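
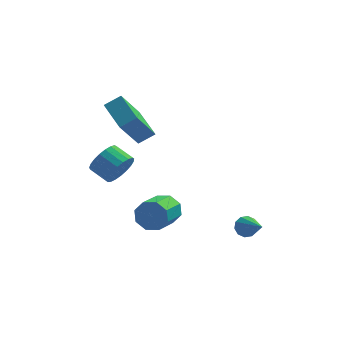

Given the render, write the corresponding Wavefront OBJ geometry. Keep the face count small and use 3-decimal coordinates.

v -3.274 -0.625 1.832
v -2.769 -0.445 2.504
v -3.561 0.146 2.94
v -4.066 -0.035 2.268
v -2.693 -0.177 2.28
v -3.485 0.414 2.716
v -2.717 0.013 1.978
v -3.509 0.604 2.414
v -2.838 0.093 1.651
v -3.63 0.684 2.087
v -3.034 0.049 1.355
v -3.826 0.639 1.791
v -3.271 -0.113 1.142
v -4.063 0.478 1.578
v -3.51 -0.362 1.048
v -4.301 0.229 1.484
v -3.707 -0.658 1.09
v -4.499 -0.067 1.526
v -3.829 -0.947 1.26
v -4.621 -0.356 1.696
v -3.856 -1.181 1.529
v -4.648 -0.59 1.965
v -3.782 -1.319 1.85
v -4.574 -0.728 2.286
v -3.62 -1.337 2.169
v -4.412 -0.746 2.605
v -3.398 -1.232 2.429
v -4.19 -0.641 2.865
v -3.155 -1.022 2.586
v -3.947 -0.431 3.022
v -2.932 -0.744 2.612
v -3.724 -0.153 3.048
v -1.35 0.264 -1.358
v -0.994 -0.126 -1.998
v -1.594 -1.554 -1.462
v -1.95 -1.164 -0.822
v -0.613 -0.095 -1.491
v -1.214 -1.524 -0.954
v -0.664 0.146 -0.905
v -1.265 -1.282 -0.369
v -1.117 0.457 -0.585
v -1.718 -0.972 -0.049
v -1.706 0.654 -0.718
v -2.306 -0.774 -0.182
v -2.086 0.624 -1.226
v -2.687 -0.805 -0.689
v -2.035 0.382 -1.811
v -2.636 -1.046 -1.275
v -1.582 0.072 -2.131
v -2.183 -1.357 -1.595
v -3.399 2.393 2.722
v -2.614 2.602 3.214
v -4.156 3.902 3.285
v -3.371 4.112 3.778
v -2.589 3.448 0.982
v -1.804 3.658 1.475
v -3.346 4.958 1.546
v -2.561 5.167 2.038
v 2.297 0.061 -2.39
v 2.786 0.075 -2.721
v 2.943 -1.241 -1.49
v 2.837 0.297 -2.436
v 2.681 0.429 -2.133
v 2.379 0.42 -1.929
v 2.046 0.275 -1.901
v 1.809 0.048 -2.06
v 1.758 -0.174 -2.345
v 1.914 -0.306 -2.647
v 2.216 -0.298 -2.851
v 2.549 -0.152 -2.879
f 2 1 5
f 2 5 3
f 3 5 6
f 3 6 4
f 5 1 7
f 5 7 6
f 6 7 8
f 6 8 4
f 7 1 9
f 7 9 8
f 8 9 10
f 8 10 4
f 9 1 11
f 9 11 10
f 10 11 12
f 10 12 4
f 11 1 13
f 11 13 12
f 12 13 14
f 12 14 4
f 13 1 15
f 13 15 14
f 14 15 16
f 14 16 4
f 15 1 17
f 15 17 16
f 16 17 18
f 16 18 4
f 17 1 19
f 17 19 18
f 18 19 20
f 18 20 4
f 19 1 21
f 19 21 20
f 20 21 22
f 20 22 4
f 21 1 23
f 21 23 22
f 22 23 24
f 22 24 4
f 23 1 25
f 23 25 24
f 24 25 26
f 24 26 4
f 25 1 27
f 25 27 26
f 26 27 28
f 26 28 4
f 27 1 29
f 27 29 28
f 28 29 30
f 28 30 4
f 29 1 31
f 29 31 30
f 30 31 32
f 30 32 4
f 31 1 2
f 31 2 32
f 32 2 3
f 32 3 4
f 34 33 37
f 34 37 35
f 35 37 38
f 35 38 36
f 37 33 39
f 37 39 38
f 38 39 40
f 38 40 36
f 39 33 41
f 39 41 40
f 40 41 42
f 40 42 36
f 41 33 43
f 41 43 42
f 42 43 44
f 42 44 36
f 43 33 45
f 43 45 44
f 44 45 46
f 44 46 36
f 45 33 47
f 45 47 46
f 46 47 48
f 46 48 36
f 47 33 49
f 47 49 48
f 48 49 50
f 48 50 36
f 49 33 34
f 49 34 50
f 50 34 35
f 50 35 36
f 52 54 51
f 55 52 51
f 51 54 53
f 53 55 51
f 52 58 54
f 56 52 55
f 56 58 52
f 54 58 53
f 57 55 53
f 53 58 57
f 57 56 55
f 58 56 57
f 60 59 62
f 60 62 61
f 62 59 63
f 62 63 61
f 63 59 64
f 63 64 61
f 64 59 65
f 64 65 61
f 65 59 66
f 65 66 61
f 66 59 67
f 66 67 61
f 67 59 68
f 67 68 61
f 68 59 69
f 68 69 61
f 69 59 70
f 69 70 61
f 70 59 60
f 70 60 61



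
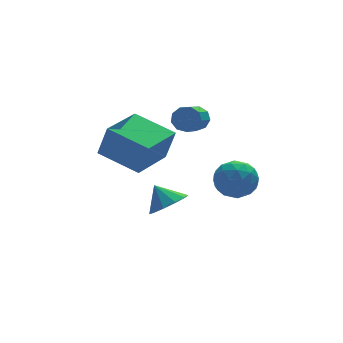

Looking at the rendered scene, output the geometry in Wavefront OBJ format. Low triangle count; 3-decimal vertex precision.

v -0.173 0.508 -1.672
v 0.64 0.913 -1.622
v -0.547 1.152 -0.808
v 0.321 1.208 -1.979
v -0.187 1.235 -2.219
v -0.69 0.985 -2.25
v -0.995 0.553 -2.06
v -0.987 0.103 -1.722
v -0.667 -0.191 -1.365
v -0.16 -0.219 -1.125
v 0.343 0.032 -1.094
v 0.649 0.464 -1.284
v 1.485 -0.368 0.45
v 2.445 -0.345 0.635
v 1.655 -1.775 -0.255
v 2.615 -1.752 -0.07
v 1.977 -1.857 0.664
v 1.872 -0.988 1.1
v 2.228 -1.132 -0.72
v 2.123 -0.263 -0.284
v 2.904 -0.818 -0.088
v 2.749 -1.265 0.768
v 1.351 -0.855 -0.388
v 1.196 -1.302 0.468
v 1.95 -0.233 0.604
v 2.15 -1.887 -0.224
v 1.775 -1.948 0.207
v 2.339 -1.935 0.316
v 1.613 -0.611 0.877
v 2.178 -0.597 0.987
v 1.903 -1.486 1.004
v 1.922 -1.523 -0.607
v 2.487 -1.509 -0.497
v 1.761 -0.185 0.064
v 2.325 -0.172 0.173
v 2.197 -0.634 -0.624
v 2.784 -0.497 0.289
v 2.884 -1.324 -0.126
v 2.656 -0.96 -0.508
v 2.595 -0.449 -0.252
v 2.693 -0.761 0.791
v 2.793 -1.587 0.377
v 2.418 -1.649 0.809
v 2.356 -1.138 1.065
v 2.963 -1.038 0.367
v 1.307 -0.533 0.003
v 1.407 -1.359 -0.411
v 1.744 -0.982 -0.685
v 1.682 -0.471 -0.429
v 1.216 -0.796 0.506
v 1.316 -1.623 0.091
v 1.505 -1.671 0.632
v 1.444 -1.16 0.888
v 1.137 -1.082 0.013
v 0.891 0.376 3.154
v 1.368 0.222 3.518
v 0.586 -0.75 4.131
v 0.109 -0.596 3.766
v 1.136 0.525 3.703
v 0.354 -0.447 4.316
v 0.79 0.759 3.631
v 0.007 -0.213 4.244
v 0.49 0.813 3.335
v -0.292 -0.159 3.948
v 0.379 0.663 2.954
v -0.403 -0.309 3.567
v 0.507 0.378 2.667
v -0.275 -0.594 3.28
v 0.815 0.093 2.607
v 0.033 -0.879 3.22
v 1.158 -0.06 2.803
v 0.376 -1.032 3.416
v 1.377 -0.009 3.163
v 0.595 -0.981 3.776
v -3.403 -0.218 2.431
v -3.093 -0.492 3.853
v -1.815 0.993 2.318
v -1.505 0.72 3.739
v -2.295 -1.72 1.901
v -1.985 -1.993 3.322
v -0.707 -0.508 1.787
v -0.397 -0.782 3.209
f 2 1 4
f 2 4 3
f 4 1 5
f 4 5 3
f 5 1 6
f 5 6 3
f 6 1 7
f 6 7 3
f 7 1 8
f 7 8 3
f 8 1 9
f 8 9 3
f 9 1 10
f 9 10 3
f 10 1 11
f 10 11 3
f 11 1 12
f 11 12 3
f 12 1 2
f 12 2 3
f 13 50 29
f 50 24 53
f 29 53 18
f 50 53 29
f 13 29 25
f 29 18 30
f 25 30 14
f 29 30 25
f 13 25 34
f 25 14 35
f 34 35 20
f 25 35 34
f 13 34 46
f 34 20 49
f 46 49 23
f 34 49 46
f 13 46 50
f 46 23 54
f 50 54 24
f 46 54 50
f 14 30 41
f 30 18 44
f 41 44 22
f 30 44 41
f 18 53 31
f 53 24 52
f 31 52 17
f 53 52 31
f 24 54 51
f 54 23 47
f 51 47 15
f 54 47 51
f 23 49 48
f 49 20 36
f 48 36 19
f 49 36 48
f 20 35 40
f 35 14 37
f 40 37 21
f 35 37 40
f 16 42 28
f 42 22 43
f 28 43 17
f 42 43 28
f 16 28 26
f 28 17 27
f 26 27 15
f 28 27 26
f 16 26 33
f 26 15 32
f 33 32 19
f 26 32 33
f 16 33 38
f 33 19 39
f 38 39 21
f 33 39 38
f 16 38 42
f 38 21 45
f 42 45 22
f 38 45 42
f 17 43 31
f 43 22 44
f 31 44 18
f 43 44 31
f 15 27 51
f 27 17 52
f 51 52 24
f 27 52 51
f 19 32 48
f 32 15 47
f 48 47 23
f 32 47 48
f 21 39 40
f 39 19 36
f 40 36 20
f 39 36 40
f 22 45 41
f 45 21 37
f 41 37 14
f 45 37 41
f 56 55 59
f 56 59 57
f 57 59 60
f 57 60 58
f 59 55 61
f 59 61 60
f 60 61 62
f 60 62 58
f 61 55 63
f 61 63 62
f 62 63 64
f 62 64 58
f 63 55 65
f 63 65 64
f 64 65 66
f 64 66 58
f 65 55 67
f 65 67 66
f 66 67 68
f 66 68 58
f 67 55 69
f 67 69 68
f 68 69 70
f 68 70 58
f 69 55 71
f 69 71 70
f 70 71 72
f 70 72 58
f 71 55 73
f 71 73 72
f 72 73 74
f 72 74 58
f 73 55 56
f 73 56 74
f 74 56 57
f 74 57 58
f 76 78 75
f 79 76 75
f 75 78 77
f 77 79 75
f 76 82 78
f 80 76 79
f 80 82 76
f 78 82 77
f 81 79 77
f 77 82 81
f 81 80 79
f 82 80 81



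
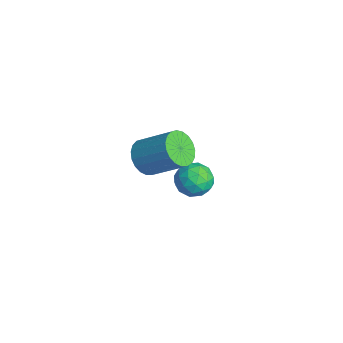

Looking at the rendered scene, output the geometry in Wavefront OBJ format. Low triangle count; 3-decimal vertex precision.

v 0.38 0.866 0.134
v 1.054 0.407 -0.021
v 2.014 1.455 1.051
v 1.34 1.914 1.206
v 1.071 0.646 -0.27
v 2.031 1.693 0.802
v 0.968 0.923 -0.448
v 1.929 1.97 0.623
v 0.764 1.19 -0.527
v 1.724 2.237 0.545
v 0.494 1.401 -0.49
v 1.454 2.449 0.581
v 0.203 1.52 -0.346
v 1.164 2.567 0.726
v -0.057 1.525 -0.119
v 0.904 2.573 0.953
v -0.241 1.417 0.152
v 0.719 2.465 1.224
v -0.318 1.213 0.42
v 0.643 2.261 1.492
v -0.274 0.95 0.638
v 0.686 1.997 1.71
v -0.117 0.672 0.77
v 0.843 1.719 1.841
v 0.125 0.427 0.791
v 1.086 1.475 1.863
v 0.412 0.259 0.699
v 1.372 1.306 1.771
v 0.693 0.195 0.509
v 1.653 1.243 1.581
v 0.92 0.248 0.254
v 1.88 1.295 1.326
v -1.898 4.183 -3.639
v -1.141 3.99 -3.25
v -1.759 3.05 -4.47
v -1.002 2.857 -4.081
v -1.752 2.779 -3.641
v -1.838 3.479 -3.127
v -1.062 3.561 -4.593
v -1.148 4.261 -4.079
v -0.625 3.606 -3.839
v -1.051 3.122 -3.251
v -1.849 3.918 -4.469
v -2.275 3.434 -3.881
v -1.532 4.186 -3.371
v -1.368 2.854 -4.349
v -1.809 2.808 -4.09
v -1.364 2.694 -3.861
v -1.941 3.886 -3.3
v -1.497 3.772 -3.071
v -1.856 3.06 -3.301
v -1.403 3.268 -4.649
v -0.959 3.154 -4.42
v -1.536 4.346 -3.859
v -1.091 4.232 -3.63
v -1.044 3.98 -4.419
v -0.783 3.847 -3.489
v -0.702 3.181 -3.977
v -0.737 3.594 -4.278
v -0.787 4.006 -3.976
v -1.034 3.562 -3.143
v -0.952 2.896 -3.632
v -1.393 2.85 -3.373
v -1.444 3.262 -3.071
v -0.73 3.336 -3.489
v -1.948 4.144 -4.088
v -1.866 3.478 -4.577
v -1.456 3.778 -4.649
v -1.507 4.19 -4.347
v -2.198 3.859 -3.743
v -2.117 3.193 -4.231
v -2.113 3.034 -3.744
v -2.163 3.446 -3.442
v -2.17 3.704 -4.231
f 2 1 5
f 2 5 3
f 3 5 6
f 3 6 4
f 5 1 7
f 5 7 6
f 6 7 8
f 6 8 4
f 7 1 9
f 7 9 8
f 8 9 10
f 8 10 4
f 9 1 11
f 9 11 10
f 10 11 12
f 10 12 4
f 11 1 13
f 11 13 12
f 12 13 14
f 12 14 4
f 13 1 15
f 13 15 14
f 14 15 16
f 14 16 4
f 15 1 17
f 15 17 16
f 16 17 18
f 16 18 4
f 17 1 19
f 17 19 18
f 18 19 20
f 18 20 4
f 19 1 21
f 19 21 20
f 20 21 22
f 20 22 4
f 21 1 23
f 21 23 22
f 22 23 24
f 22 24 4
f 23 1 25
f 23 25 24
f 24 25 26
f 24 26 4
f 25 1 27
f 25 27 26
f 26 27 28
f 26 28 4
f 27 1 29
f 27 29 28
f 28 29 30
f 28 30 4
f 29 1 31
f 29 31 30
f 30 31 32
f 30 32 4
f 31 1 2
f 31 2 32
f 32 2 3
f 32 3 4
f 33 70 49
f 70 44 73
f 49 73 38
f 70 73 49
f 33 49 45
f 49 38 50
f 45 50 34
f 49 50 45
f 33 45 54
f 45 34 55
f 54 55 40
f 45 55 54
f 33 54 66
f 54 40 69
f 66 69 43
f 54 69 66
f 33 66 70
f 66 43 74
f 70 74 44
f 66 74 70
f 34 50 61
f 50 38 64
f 61 64 42
f 50 64 61
f 38 73 51
f 73 44 72
f 51 72 37
f 73 72 51
f 44 74 71
f 74 43 67
f 71 67 35
f 74 67 71
f 43 69 68
f 69 40 56
f 68 56 39
f 69 56 68
f 40 55 60
f 55 34 57
f 60 57 41
f 55 57 60
f 36 62 48
f 62 42 63
f 48 63 37
f 62 63 48
f 36 48 46
f 48 37 47
f 46 47 35
f 48 47 46
f 36 46 53
f 46 35 52
f 53 52 39
f 46 52 53
f 36 53 58
f 53 39 59
f 58 59 41
f 53 59 58
f 36 58 62
f 58 41 65
f 62 65 42
f 58 65 62
f 37 63 51
f 63 42 64
f 51 64 38
f 63 64 51
f 35 47 71
f 47 37 72
f 71 72 44
f 47 72 71
f 39 52 68
f 52 35 67
f 68 67 43
f 52 67 68
f 41 59 60
f 59 39 56
f 60 56 40
f 59 56 60
f 42 65 61
f 65 41 57
f 61 57 34
f 65 57 61



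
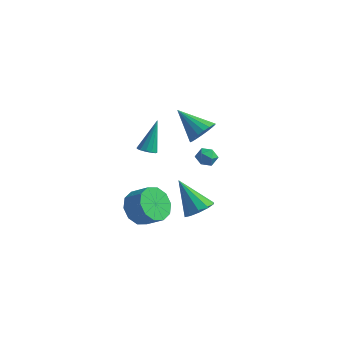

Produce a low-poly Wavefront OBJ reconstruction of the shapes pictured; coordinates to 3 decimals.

v -0.91 3.369 -0.466
v -0.505 3.977 0.093
v -2.59 3.391 0.726
v -0.695 4.216 -0.18
v -0.928 4.287 -0.509
v -1.157 4.177 -0.83
v -1.338 3.906 -1.078
v -1.433 3.529 -1.206
v -1.425 3.12 -1.187
v -1.315 2.761 -1.025
v -1.125 2.521 -0.753
v -0.892 2.45 -0.424
v -0.663 2.56 -0.103
v -0.483 2.831 0.146
v -0.387 3.208 0.273
v -0.395 3.617 0.254
v -2.586 0.567 -0.966
v -2.117 0.853 -1.118
v -2.594 1.553 0.866
v -2.367 1.03 -1.214
v -2.686 1.061 -1.232
v -2.973 0.934 -1.165
v -3.138 0.691 -1.035
v -3.127 0.408 -0.883
v -2.944 0.176 -0.757
v -2.648 0.068 -0.697
v -2.332 0.118 -0.723
v -2.096 0.311 -0.825
v -2.016 0.585 -0.973
v 1.768 -0.878 -3.065
v 2.418 -0.503 -2.568
v 0.432 -0.822 -1.355
v 2.128 -0.094 -2.809
v 1.7 0.016 -3.147
v 1.298 -0.216 -3.453
v 1.076 -0.701 -3.612
v 1.117 -1.253 -3.561
v 1.408 -1.662 -3.321
v 1.836 -1.771 -2.982
v 2.238 -1.54 -2.676
v 2.46 -1.055 -2.518
v 2.35 -0.595 1.596
v 2.635 -1.045 1.258
v 1.625 -0.515 0.882
v 1.91 -0.965 0.544
v 1.63 -1.111 1.09
v 2.078 -1.16 1.531
v 2.182 -0.4 0.609
v 2.63 -0.449 1.05
v 2.531 -0.924 0.647
v 2.19 -1.364 0.945
v 2.07 -0.196 1.195
v 1.729 -0.636 1.493
v -0.253 -3.346 -2.303
v 0.296 -2.876 -3.119
v 1.302 -2.824 -2.413
v 0.753 -3.294 -1.597
v 0.012 -2.388 -2.751
v 1.018 -2.336 -2.045
v -0.373 -2.266 -2.212
v 0.633 -2.214 -1.506
v -0.712 -2.557 -1.708
v 0.294 -2.505 -1.001
v -0.876 -3.149 -1.431
v 0.13 -3.097 -0.724
v -0.802 -3.816 -1.487
v 0.204 -3.764 -0.781
v -0.518 -4.304 -1.855
v 0.488 -4.252 -1.149
v -0.133 -4.426 -2.394
v 0.873 -4.374 -1.688
v 0.206 -4.135 -2.899
v 1.212 -4.083 -2.192
v 0.37 -3.543 -3.176
v 1.376 -3.491 -2.469
f 2 1 4
f 2 4 3
f 4 1 5
f 4 5 3
f 5 1 6
f 5 6 3
f 6 1 7
f 6 7 3
f 7 1 8
f 7 8 3
f 8 1 9
f 8 9 3
f 9 1 10
f 9 10 3
f 10 1 11
f 10 11 3
f 11 1 12
f 11 12 3
f 12 1 13
f 12 13 3
f 13 1 14
f 13 14 3
f 14 1 15
f 14 15 3
f 15 1 16
f 15 16 3
f 16 1 2
f 16 2 3
f 18 17 20
f 18 20 19
f 20 17 21
f 20 21 19
f 21 17 22
f 21 22 19
f 22 17 23
f 22 23 19
f 23 17 24
f 23 24 19
f 24 17 25
f 24 25 19
f 25 17 26
f 25 26 19
f 26 17 27
f 26 27 19
f 27 17 28
f 27 28 19
f 28 17 29
f 28 29 19
f 29 17 18
f 29 18 19
f 31 30 33
f 31 33 32
f 33 30 34
f 33 34 32
f 34 30 35
f 34 35 32
f 35 30 36
f 35 36 32
f 36 30 37
f 36 37 32
f 37 30 38
f 37 38 32
f 38 30 39
f 38 39 32
f 39 30 40
f 39 40 32
f 40 30 41
f 40 41 32
f 41 30 31
f 41 31 32
f 42 53 47
f 42 47 43
f 42 43 49
f 42 49 52
f 42 52 53
f 43 47 51
f 47 53 46
f 53 52 44
f 52 49 48
f 49 43 50
f 45 51 46
f 45 46 44
f 45 44 48
f 45 48 50
f 45 50 51
f 46 51 47
f 44 46 53
f 48 44 52
f 50 48 49
f 51 50 43
f 55 54 58
f 55 58 56
f 56 58 59
f 56 59 57
f 58 54 60
f 58 60 59
f 59 60 61
f 59 61 57
f 60 54 62
f 60 62 61
f 61 62 63
f 61 63 57
f 62 54 64
f 62 64 63
f 63 64 65
f 63 65 57
f 64 54 66
f 64 66 65
f 65 66 67
f 65 67 57
f 66 54 68
f 66 68 67
f 67 68 69
f 67 69 57
f 68 54 70
f 68 70 69
f 69 70 71
f 69 71 57
f 70 54 72
f 70 72 71
f 71 72 73
f 71 73 57
f 72 54 74
f 72 74 73
f 73 74 75
f 73 75 57
f 74 54 55
f 74 55 75
f 75 55 56
f 75 56 57



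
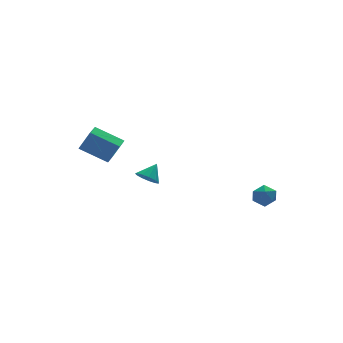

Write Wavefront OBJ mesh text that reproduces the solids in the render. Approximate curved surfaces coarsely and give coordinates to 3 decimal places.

v 3.296 -2.278 -3.47
v 3.751 -1.722 -3.769
v 4.069 -3.158 -3.931
v 4.524 -2.602 -4.23
v 4.483 -2.698 -3.459
v 4.005 -2.154 -3.174
v 3.815 -2.726 -4.526
v 3.337 -2.182 -4.241
v 4.071 -1.999 -4.422
v 4.484 -1.982 -3.763
v 3.336 -2.898 -3.937
v 3.749 -2.881 -3.278
v -2.386 -1.178 -1.845
v -1.896 -1.058 -2.359
v -1.674 -0.782 -1.075
v -2.116 -0.718 -2.33
v -2.422 -0.525 -2.146
v -2.716 -0.538 -1.867
v -2.906 -0.755 -1.581
v -2.93 -1.106 -1.379
v -2.781 -1.479 -1.324
v -2.507 -1.757 -1.435
v -2.194 -1.851 -1.676
v -1.942 -1.731 -1.97
v -1.831 -1.435 -2.225
v -4.617 3.479 -1.395
v -4.081 3.054 -0.059
v -4.079 4.188 -1.384
v -3.544 3.763 -0.049
v -3.276 2.477 -2.251
v -2.741 2.052 -0.916
v -2.739 3.186 -2.241
v -2.203 2.761 -0.905
f 1 12 6
f 1 6 2
f 1 2 8
f 1 8 11
f 1 11 12
f 2 6 10
f 6 12 5
f 12 11 3
f 11 8 7
f 8 2 9
f 4 10 5
f 4 5 3
f 4 3 7
f 4 7 9
f 4 9 10
f 5 10 6
f 3 5 12
f 7 3 11
f 9 7 8
f 10 9 2
f 14 13 16
f 14 16 15
f 16 13 17
f 16 17 15
f 17 13 18
f 17 18 15
f 18 13 19
f 18 19 15
f 19 13 20
f 19 20 15
f 20 13 21
f 20 21 15
f 21 13 22
f 21 22 15
f 22 13 23
f 22 23 15
f 23 13 24
f 23 24 15
f 24 13 25
f 24 25 15
f 25 13 14
f 25 14 15
f 27 29 26
f 30 27 26
f 26 29 28
f 28 30 26
f 27 33 29
f 31 27 30
f 31 33 27
f 29 33 28
f 32 30 28
f 28 33 32
f 32 31 30
f 33 31 32



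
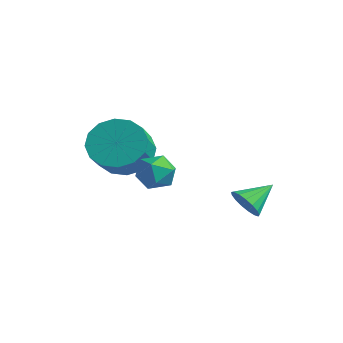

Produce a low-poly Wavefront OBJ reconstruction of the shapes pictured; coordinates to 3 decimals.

v 0.436 -0.501 1.765
v 1.244 -0.417 1.181
v 1.912 -1.216 1.992
v 1.104 -1.299 2.575
v 1.286 -0.032 1.525
v 1.955 -0.831 2.336
v 1.101 0.227 1.933
v 1.769 -0.572 2.744
v 0.738 0.291 2.296
v 1.406 -0.508 3.107
v 0.293 0.143 2.516
v 0.962 -0.656 3.327
v -0.113 -0.177 2.535
v 0.555 -0.976 3.346
v -0.372 -0.584 2.348
v 0.296 -1.383 3.159
v -0.415 -0.969 2.004
v 0.254 -1.768 2.815
v -0.229 -1.228 1.596
v 0.439 -2.027 2.407
v 0.134 -1.292 1.233
v 0.802 -2.091 2.044
v 0.578 -1.144 1.013
v 1.247 -1.943 1.824
v 0.985 -0.824 0.994
v 1.653 -1.623 1.805
v 3.218 2.123 -0.281
v 3.576 2.369 -0.765
v 3.322 3.157 0.321
v 3.284 2.443 -0.842
v 2.977 2.445 -0.791
v 2.725 2.373 -0.624
v 2.586 2.243 -0.377
v 2.592 2.087 -0.108
v 2.741 1.938 0.121
v 2.999 1.832 0.258
v 3.308 1.793 0.272
v 3.595 1.829 0.159
v 3.797 1.933 -0.054
v 3.865 2.08 -0.32
v 3.785 2.238 -0.576
v 2.654 -1.595 1.873
v 2.989 -1.025 1.602
v 3.511 -1.735 2.638
v 3.846 -1.165 2.367
v 3.236 -1.081 2.731
v 2.707 -0.995 2.258
v 3.793 -1.765 1.982
v 3.264 -1.679 1.509
v 3.693 -1.13 1.669
v 3.349 -0.707 2.132
v 3.151 -2.053 2.108
v 2.807 -1.63 2.571
f 2 1 5
f 2 5 3
f 3 5 6
f 3 6 4
f 5 1 7
f 5 7 6
f 6 7 8
f 6 8 4
f 7 1 9
f 7 9 8
f 8 9 10
f 8 10 4
f 9 1 11
f 9 11 10
f 10 11 12
f 10 12 4
f 11 1 13
f 11 13 12
f 12 13 14
f 12 14 4
f 13 1 15
f 13 15 14
f 14 15 16
f 14 16 4
f 15 1 17
f 15 17 16
f 16 17 18
f 16 18 4
f 17 1 19
f 17 19 18
f 18 19 20
f 18 20 4
f 19 1 21
f 19 21 20
f 20 21 22
f 20 22 4
f 21 1 23
f 21 23 22
f 22 23 24
f 22 24 4
f 23 1 25
f 23 25 24
f 24 25 26
f 24 26 4
f 25 1 2
f 25 2 26
f 26 2 3
f 26 3 4
f 28 27 30
f 28 30 29
f 30 27 31
f 30 31 29
f 31 27 32
f 31 32 29
f 32 27 33
f 32 33 29
f 33 27 34
f 33 34 29
f 34 27 35
f 34 35 29
f 35 27 36
f 35 36 29
f 36 27 37
f 36 37 29
f 37 27 38
f 37 38 29
f 38 27 39
f 38 39 29
f 39 27 40
f 39 40 29
f 40 27 41
f 40 41 29
f 41 27 28
f 41 28 29
f 42 53 47
f 42 47 43
f 42 43 49
f 42 49 52
f 42 52 53
f 43 47 51
f 47 53 46
f 53 52 44
f 52 49 48
f 49 43 50
f 45 51 46
f 45 46 44
f 45 44 48
f 45 48 50
f 45 50 51
f 46 51 47
f 44 46 53
f 48 44 52
f 50 48 49
f 51 50 43



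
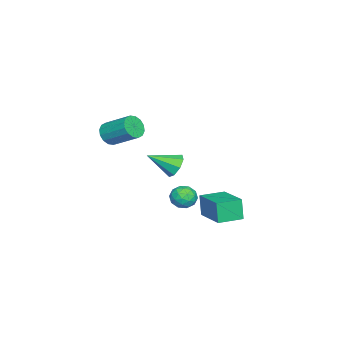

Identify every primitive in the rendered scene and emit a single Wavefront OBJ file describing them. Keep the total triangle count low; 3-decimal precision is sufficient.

v 0.259 -4.314 3.255
v 0.759 -4.189 2.876
v 1.041 -2.921 3.665
v 0.541 -3.046 4.045
v 0.501 -4.041 2.73
v 0.783 -2.773 3.519
v 0.178 -3.966 2.725
v 0.461 -2.698 3.514
v -0.123 -3.984 2.862
v 0.16 -2.716 3.651
v -0.322 -4.091 3.104
v -0.039 -2.823 3.893
v -0.365 -4.257 3.387
v -0.083 -2.989 4.176
v -0.241 -4.439 3.635
v 0.041 -3.171 4.424
v 0.017 -4.587 3.781
v 0.299 -3.319 4.57
v 0.339 -4.662 3.786
v 0.622 -3.394 4.575
v 0.64 -4.644 3.649
v 0.923 -3.376 4.438
v 0.839 -4.537 3.407
v 1.122 -3.269 4.196
v 0.883 -4.371 3.124
v 1.165 -3.103 3.913
v -2.65 -1.011 -2.881
v -2.864 -1.169 -1.752
v -3.502 -0.084 -2.913
v -3.716 -0.242 -1.783
v -1.324 0.222 -2.457
v -1.538 0.064 -1.327
v -2.176 1.149 -2.488
v -2.39 0.991 -1.359
v -1.973 -1.017 -1.153
v -1.317 -0.882 -1.29
v -1.743 -2.098 -1.11
v -1.087 -1.963 -1.247
v -1.355 -1.78 -0.645
v -1.497 -1.112 -0.672
v -1.563 -1.868 -1.728
v -1.705 -1.2 -1.755
v -1.064 -1.408 -1.645
v -0.935 -1.354 -0.976
v -2.125 -1.626 -1.424
v -1.996 -1.572 -0.755
v -1.665 -0.855 -1.225
v -1.395 -2.125 -1.175
v -1.552 -2.018 -0.821
v -1.166 -1.939 -0.902
v -1.771 -0.99 -0.862
v -1.386 -0.911 -0.943
v -1.408 -1.438 -0.564
v -1.674 -2.069 -1.457
v -1.289 -1.99 -1.538
v -1.894 -1.041 -1.498
v -1.508 -0.962 -1.579
v -1.652 -1.542 -1.836
v -1.131 -1.085 -1.515
v -0.995 -1.72 -1.489
v -1.275 -1.664 -1.772
v -1.359 -1.272 -1.788
v -1.055 -1.053 -1.122
v -0.92 -1.688 -1.096
v -1.077 -1.581 -0.743
v -1.161 -1.188 -0.758
v -0.906 -1.362 -1.33
v -2.14 -1.292 -1.304
v -2.005 -1.927 -1.278
v -1.899 -1.792 -1.642
v -1.983 -1.399 -1.657
v -2.065 -1.26 -0.911
v -1.929 -1.895 -0.885
v -1.701 -1.708 -0.612
v -1.785 -1.316 -0.628
v -2.154 -1.618 -1.07
v -1.661 -1.904 0.676
v -1.3 -2.088 0.117
v -1.099 -3.076 1.424
v -1.032 -1.759 0.431
v -1.132 -1.515 0.889
v -1.542 -1.499 1.222
v -2.021 -1.72 1.235
v -2.289 -2.049 0.92
v -2.189 -2.293 0.463
v -1.78 -2.309 0.13
f 2 1 5
f 2 5 3
f 3 5 6
f 3 6 4
f 5 1 7
f 5 7 6
f 6 7 8
f 6 8 4
f 7 1 9
f 7 9 8
f 8 9 10
f 8 10 4
f 9 1 11
f 9 11 10
f 10 11 12
f 10 12 4
f 11 1 13
f 11 13 12
f 12 13 14
f 12 14 4
f 13 1 15
f 13 15 14
f 14 15 16
f 14 16 4
f 15 1 17
f 15 17 16
f 16 17 18
f 16 18 4
f 17 1 19
f 17 19 18
f 18 19 20
f 18 20 4
f 19 1 21
f 19 21 20
f 20 21 22
f 20 22 4
f 21 1 23
f 21 23 22
f 22 23 24
f 22 24 4
f 23 1 25
f 23 25 24
f 24 25 26
f 24 26 4
f 25 1 2
f 25 2 26
f 26 2 3
f 26 3 4
f 28 30 27
f 31 28 27
f 27 30 29
f 29 31 27
f 28 34 30
f 32 28 31
f 32 34 28
f 30 34 29
f 33 31 29
f 29 34 33
f 33 32 31
f 34 32 33
f 35 72 51
f 72 46 75
f 51 75 40
f 72 75 51
f 35 51 47
f 51 40 52
f 47 52 36
f 51 52 47
f 35 47 56
f 47 36 57
f 56 57 42
f 47 57 56
f 35 56 68
f 56 42 71
f 68 71 45
f 56 71 68
f 35 68 72
f 68 45 76
f 72 76 46
f 68 76 72
f 36 52 63
f 52 40 66
f 63 66 44
f 52 66 63
f 40 75 53
f 75 46 74
f 53 74 39
f 75 74 53
f 46 76 73
f 76 45 69
f 73 69 37
f 76 69 73
f 45 71 70
f 71 42 58
f 70 58 41
f 71 58 70
f 42 57 62
f 57 36 59
f 62 59 43
f 57 59 62
f 38 64 50
f 64 44 65
f 50 65 39
f 64 65 50
f 38 50 48
f 50 39 49
f 48 49 37
f 50 49 48
f 38 48 55
f 48 37 54
f 55 54 41
f 48 54 55
f 38 55 60
f 55 41 61
f 60 61 43
f 55 61 60
f 38 60 64
f 60 43 67
f 64 67 44
f 60 67 64
f 39 65 53
f 65 44 66
f 53 66 40
f 65 66 53
f 37 49 73
f 49 39 74
f 73 74 46
f 49 74 73
f 41 54 70
f 54 37 69
f 70 69 45
f 54 69 70
f 43 61 62
f 61 41 58
f 62 58 42
f 61 58 62
f 44 67 63
f 67 43 59
f 63 59 36
f 67 59 63
f 78 77 80
f 78 80 79
f 80 77 81
f 80 81 79
f 81 77 82
f 81 82 79
f 82 77 83
f 82 83 79
f 83 77 84
f 83 84 79
f 84 77 85
f 84 85 79
f 85 77 86
f 85 86 79
f 86 77 78
f 86 78 79



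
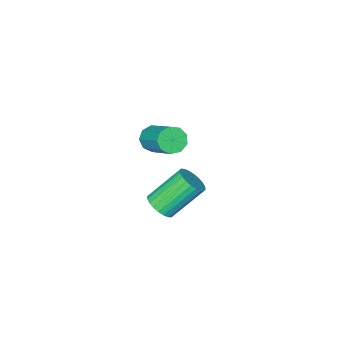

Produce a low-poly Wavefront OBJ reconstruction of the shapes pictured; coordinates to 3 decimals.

v 1.906 -0.99 -3.601
v 2.354 -1.258 -3.092
v 1.063 -0.759 -1.69
v 0.614 -0.49 -2.199
v 2.443 -0.988 -3.107
v 1.152 -0.488 -1.705
v 2.449 -0.718 -3.197
v 1.158 -0.218 -1.795
v 2.373 -0.489 -3.349
v 1.082 0.01 -1.947
v 2.226 -0.337 -3.539
v 0.935 0.163 -2.137
v 2.03 -0.284 -3.738
v 0.738 0.216 -2.337
v 1.815 -0.338 -3.917
v 0.523 0.161 -2.515
v 1.613 -0.492 -4.047
v 0.322 0.008 -2.646
v 1.457 -0.721 -4.11
v 0.166 -0.222 -2.708
v 1.368 -0.992 -4.095
v 0.077 -0.492 -2.693
v 1.362 -1.262 -4.005
v 0.071 -0.762 -2.603
v 1.438 -1.49 -3.853
v 0.147 -0.991 -2.451
v 1.585 -1.643 -3.663
v 0.294 -1.143 -2.261
v 1.782 -1.696 -3.463
v 0.49 -1.196 -2.062
v 1.997 -1.641 -3.285
v 0.705 -1.142 -1.883
v 2.198 -1.488 -3.154
v 0.907 -0.988 -1.753
v 2.164 -1.008 0.952
v 2.486 -1.38 1.377
v 2.798 0.256 2.573
v 2.476 0.628 2.148
v 2.768 -1.213 1.076
v 3.08 0.422 2.272
v 2.767 -0.951 0.717
v 3.079 0.685 1.913
v 2.484 -0.715 0.468
v 2.796 0.921 1.664
v 2.051 -0.616 0.446
v 2.363 1.019 1.642
v 1.671 -0.7 0.66
v 1.983 0.935 1.856
v 1.522 -0.929 1.011
v 1.833 0.707 2.207
v 1.673 -1.194 1.335
v 1.984 0.442 2.531
v 2.054 -1.372 1.479
v 2.365 0.264 2.675
f 2 1 5
f 2 5 3
f 3 5 6
f 3 6 4
f 5 1 7
f 5 7 6
f 6 7 8
f 6 8 4
f 7 1 9
f 7 9 8
f 8 9 10
f 8 10 4
f 9 1 11
f 9 11 10
f 10 11 12
f 10 12 4
f 11 1 13
f 11 13 12
f 12 13 14
f 12 14 4
f 13 1 15
f 13 15 14
f 14 15 16
f 14 16 4
f 15 1 17
f 15 17 16
f 16 17 18
f 16 18 4
f 17 1 19
f 17 19 18
f 18 19 20
f 18 20 4
f 19 1 21
f 19 21 20
f 20 21 22
f 20 22 4
f 21 1 23
f 21 23 22
f 22 23 24
f 22 24 4
f 23 1 25
f 23 25 24
f 24 25 26
f 24 26 4
f 25 1 27
f 25 27 26
f 26 27 28
f 26 28 4
f 27 1 29
f 27 29 28
f 28 29 30
f 28 30 4
f 29 1 31
f 29 31 30
f 30 31 32
f 30 32 4
f 31 1 33
f 31 33 32
f 32 33 34
f 32 34 4
f 33 1 2
f 33 2 34
f 34 2 3
f 34 3 4
f 36 35 39
f 36 39 37
f 37 39 40
f 37 40 38
f 39 35 41
f 39 41 40
f 40 41 42
f 40 42 38
f 41 35 43
f 41 43 42
f 42 43 44
f 42 44 38
f 43 35 45
f 43 45 44
f 44 45 46
f 44 46 38
f 45 35 47
f 45 47 46
f 46 47 48
f 46 48 38
f 47 35 49
f 47 49 48
f 48 49 50
f 48 50 38
f 49 35 51
f 49 51 50
f 50 51 52
f 50 52 38
f 51 35 53
f 51 53 52
f 52 53 54
f 52 54 38
f 53 35 36
f 53 36 54
f 54 36 37
f 54 37 38



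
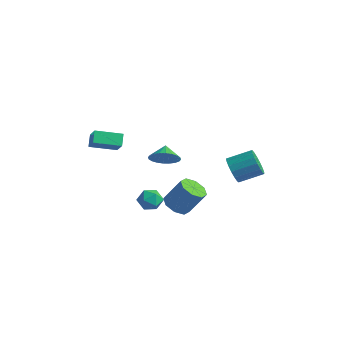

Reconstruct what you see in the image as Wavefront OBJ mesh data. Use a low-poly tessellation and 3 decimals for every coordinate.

v 0.471 -2.735 -2.958
v 0.769 -3.065 -3.684
v -0.729 -2.455 -3.576
v -0.431 -2.785 -4.302
v -0.59 -3.293 -3.638
v 0.152 -3.466 -3.255
v -0.112 -2.054 -4.005
v 0.63 -2.227 -3.622
v 0.408 -2.644 -4.331
v 0.113 -3.41 -4.104
v -0.073 -2.11 -3.156
v -0.368 -2.876 -2.929
v -4.691 -2.83 0.085
v -3.882 -3.27 0.988
v -3.546 -1.572 -0.328
v -2.737 -2.013 0.575
v -4.303 -3.387 -0.535
v -3.494 -3.828 0.368
v -3.158 -2.13 -0.948
v -2.349 -2.57 -0.045
v 3.467 0.609 -1.246
v 4.062 0.461 -1.959
v 5.088 1.544 -1.326
v 4.493 1.691 -0.614
v 3.8 0.796 -2.105
v 4.825 1.878 -1.473
v 3.461 1.087 -2.055
v 4.487 2.17 -1.423
v 3.124 1.269 -1.82
v 4.149 2.352 -1.187
v 2.865 1.3 -1.453
v 3.89 2.383 -0.82
v 2.744 1.172 -1.039
v 3.77 2.255 -0.406
v 2.789 0.916 -0.672
v 3.815 1.998 -0.04
v 2.989 0.588 -0.437
v 4.015 1.671 0.196
v 3.299 0.266 -0.387
v 4.325 1.349 0.245
v 3.647 0.022 -0.534
v 4.673 1.105 0.098
v 3.954 -0.088 -0.845
v 4.98 0.995 -0.212
v 4.15 -0.038 -1.247
v 5.175 1.045 -0.614
v 4.189 0.16 -1.649
v 5.214 1.243 -1.016
v -1.191 -0.107 -1.837
v -0.757 -0.476 -1.027
v -1.709 0.587 -1.243
v -0.505 -0.201 -1.129
v -0.358 0.089 -1.338
v -0.338 0.348 -1.623
v -0.447 0.538 -1.941
v -0.67 0.631 -2.243
v -0.972 0.61 -2.483
v -1.307 0.481 -2.625
v -1.624 0.262 -2.647
v -1.876 -0.013 -2.545
v -2.023 -0.302 -2.336
v -2.044 -0.562 -2.051
v -1.934 -0.752 -1.733
v -1.712 -0.844 -1.431
v -1.41 -0.824 -1.191
v -1.075 -0.695 -1.049
v 2.128 -2.836 -3.107
v 2.938 -3.09 -3.434
v 3.743 -2.497 -1.901
v 2.932 -2.244 -1.573
v 2.776 -2.434 -3.602
v 3.58 -1.841 -2.069
v 2.234 -2.014 -3.48
v 3.038 -1.421 -1.947
v 1.63 -2.075 -3.139
v 2.434 -1.483 -1.606
v 1.317 -2.583 -2.779
v 2.122 -1.99 -1.246
v 1.48 -3.239 -2.611
v 2.284 -2.646 -1.078
v 2.022 -3.659 -2.733
v 2.826 -3.066 -1.2
v 2.626 -3.597 -3.074
v 3.43 -3.005 -1.541
f 1 12 6
f 1 6 2
f 1 2 8
f 1 8 11
f 1 11 12
f 2 6 10
f 6 12 5
f 12 11 3
f 11 8 7
f 8 2 9
f 4 10 5
f 4 5 3
f 4 3 7
f 4 7 9
f 4 9 10
f 5 10 6
f 3 5 12
f 7 3 11
f 9 7 8
f 10 9 2
f 14 16 13
f 17 14 13
f 13 16 15
f 15 17 13
f 14 20 16
f 18 14 17
f 18 20 14
f 16 20 15
f 19 17 15
f 15 20 19
f 19 18 17
f 20 18 19
f 22 21 25
f 22 25 23
f 23 25 26
f 23 26 24
f 25 21 27
f 25 27 26
f 26 27 28
f 26 28 24
f 27 21 29
f 27 29 28
f 28 29 30
f 28 30 24
f 29 21 31
f 29 31 30
f 30 31 32
f 30 32 24
f 31 21 33
f 31 33 32
f 32 33 34
f 32 34 24
f 33 21 35
f 33 35 34
f 34 35 36
f 34 36 24
f 35 21 37
f 35 37 36
f 36 37 38
f 36 38 24
f 37 21 39
f 37 39 38
f 38 39 40
f 38 40 24
f 39 21 41
f 39 41 40
f 40 41 42
f 40 42 24
f 41 21 43
f 41 43 42
f 42 43 44
f 42 44 24
f 43 21 45
f 43 45 44
f 44 45 46
f 44 46 24
f 45 21 47
f 45 47 46
f 46 47 48
f 46 48 24
f 47 21 22
f 47 22 48
f 48 22 23
f 48 23 24
f 50 49 52
f 50 52 51
f 52 49 53
f 52 53 51
f 53 49 54
f 53 54 51
f 54 49 55
f 54 55 51
f 55 49 56
f 55 56 51
f 56 49 57
f 56 57 51
f 57 49 58
f 57 58 51
f 58 49 59
f 58 59 51
f 59 49 60
f 59 60 51
f 60 49 61
f 60 61 51
f 61 49 62
f 61 62 51
f 62 49 63
f 62 63 51
f 63 49 64
f 63 64 51
f 64 49 65
f 64 65 51
f 65 49 66
f 65 66 51
f 66 49 50
f 66 50 51
f 68 67 71
f 68 71 69
f 69 71 72
f 69 72 70
f 71 67 73
f 71 73 72
f 72 73 74
f 72 74 70
f 73 67 75
f 73 75 74
f 74 75 76
f 74 76 70
f 75 67 77
f 75 77 76
f 76 77 78
f 76 78 70
f 77 67 79
f 77 79 78
f 78 79 80
f 78 80 70
f 79 67 81
f 79 81 80
f 80 81 82
f 80 82 70
f 81 67 83
f 81 83 82
f 82 83 84
f 82 84 70
f 83 67 68
f 83 68 84
f 84 68 69
f 84 69 70



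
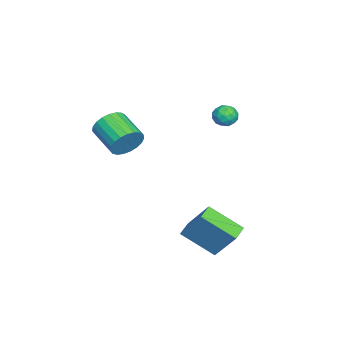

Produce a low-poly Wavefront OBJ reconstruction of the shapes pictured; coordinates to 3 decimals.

v -3.398 1.493 1.956
v -2.9 1.053 1.794
v -3.98 0.667 2.406
v -3.482 0.227 2.244
v -3.377 0.699 2.727
v -3.018 1.21 2.449
v -3.862 0.51 1.751
v -3.503 1.021 1.473
v -3.187 0.446 1.667
v -2.887 0.563 2.27
v -3.993 1.157 1.93
v -3.693 1.274 2.533
v -3.098 1.345 1.836
v -3.782 0.375 2.364
v -3.72 0.652 2.648
v -3.428 0.394 2.553
v -3.167 1.437 2.221
v -2.874 1.179 2.125
v -3.155 0.971 2.673
v -4.006 0.541 2.075
v -3.713 0.283 1.979
v -3.452 1.326 1.647
v -3.16 1.068 1.552
v -3.725 0.749 1.527
v -2.974 0.73 1.666
v -3.316 0.245 1.93
v -3.54 0.411 1.641
v -3.328 0.711 1.477
v -2.798 0.799 2.02
v -3.14 0.314 2.284
v -3.078 0.591 2.568
v -2.867 0.891 2.405
v -2.967 0.442 1.945
v -3.74 1.406 1.916
v -4.082 0.921 2.18
v -4.013 0.829 1.795
v -3.802 1.129 1.632
v -3.564 1.475 2.27
v -3.906 0.99 2.534
v -3.552 1.009 2.723
v -3.34 1.309 2.559
v -3.913 1.278 2.255
v 1.446 -2.865 2.502
v 2.001 -3.055 3.185
v 0.889 -4.165 3.78
v 0.334 -3.975 3.098
v 1.797 -2.775 3.326
v 0.685 -3.885 3.921
v 1.532 -2.51 3.325
v 0.42 -3.62 3.92
v 1.253 -2.307 3.182
v 0.141 -3.417 3.777
v 1.007 -2.2 2.921
v -0.106 -3.31 3.516
v 0.837 -2.209 2.587
v -0.276 -3.318 3.183
v 0.772 -2.33 2.239
v -0.34 -3.44 2.835
v 0.824 -2.545 1.937
v -0.289 -3.654 2.532
v 0.983 -2.814 1.732
v -0.129 -3.924 2.328
v 1.223 -3.093 1.661
v 0.11 -4.202 2.256
v 1.501 -3.332 1.735
v 0.389 -4.441 2.33
v 1.77 -3.49 1.941
v 0.657 -4.6 2.537
v 1.982 -3.541 2.245
v 0.87 -4.65 2.84
v 2.102 -3.474 2.593
v 0.99 -4.584 3.189
v 2.109 -3.303 2.926
v 0.997 -4.412 3.521
v 1.467 1.608 -3.808
v 1.297 -0.052 -2.67
v 2.043 2.68 -2.158
v 1.873 1.02 -1.02
v 2.347 1.4 -3.98
v 2.177 -0.26 -2.842
v 2.923 2.472 -2.33
v 2.753 0.812 -1.192
f 1 38 17
f 38 12 41
f 17 41 6
f 38 41 17
f 1 17 13
f 17 6 18
f 13 18 2
f 17 18 13
f 1 13 22
f 13 2 23
f 22 23 8
f 13 23 22
f 1 22 34
f 22 8 37
f 34 37 11
f 22 37 34
f 1 34 38
f 34 11 42
f 38 42 12
f 34 42 38
f 2 18 29
f 18 6 32
f 29 32 10
f 18 32 29
f 6 41 19
f 41 12 40
f 19 40 5
f 41 40 19
f 12 42 39
f 42 11 35
f 39 35 3
f 42 35 39
f 11 37 36
f 37 8 24
f 36 24 7
f 37 24 36
f 8 23 28
f 23 2 25
f 28 25 9
f 23 25 28
f 4 30 16
f 30 10 31
f 16 31 5
f 30 31 16
f 4 16 14
f 16 5 15
f 14 15 3
f 16 15 14
f 4 14 21
f 14 3 20
f 21 20 7
f 14 20 21
f 4 21 26
f 21 7 27
f 26 27 9
f 21 27 26
f 4 26 30
f 26 9 33
f 30 33 10
f 26 33 30
f 5 31 19
f 31 10 32
f 19 32 6
f 31 32 19
f 3 15 39
f 15 5 40
f 39 40 12
f 15 40 39
f 7 20 36
f 20 3 35
f 36 35 11
f 20 35 36
f 9 27 28
f 27 7 24
f 28 24 8
f 27 24 28
f 10 33 29
f 33 9 25
f 29 25 2
f 33 25 29
f 44 43 47
f 44 47 45
f 45 47 48
f 45 48 46
f 47 43 49
f 47 49 48
f 48 49 50
f 48 50 46
f 49 43 51
f 49 51 50
f 50 51 52
f 50 52 46
f 51 43 53
f 51 53 52
f 52 53 54
f 52 54 46
f 53 43 55
f 53 55 54
f 54 55 56
f 54 56 46
f 55 43 57
f 55 57 56
f 56 57 58
f 56 58 46
f 57 43 59
f 57 59 58
f 58 59 60
f 58 60 46
f 59 43 61
f 59 61 60
f 60 61 62
f 60 62 46
f 61 43 63
f 61 63 62
f 62 63 64
f 62 64 46
f 63 43 65
f 63 65 64
f 64 65 66
f 64 66 46
f 65 43 67
f 65 67 66
f 66 67 68
f 66 68 46
f 67 43 69
f 67 69 68
f 68 69 70
f 68 70 46
f 69 43 71
f 69 71 70
f 70 71 72
f 70 72 46
f 71 43 73
f 71 73 72
f 72 73 74
f 72 74 46
f 73 43 44
f 73 44 74
f 74 44 45
f 74 45 46
f 76 78 75
f 79 76 75
f 75 78 77
f 77 79 75
f 76 82 78
f 80 76 79
f 80 82 76
f 78 82 77
f 81 79 77
f 77 82 81
f 81 80 79
f 82 80 81



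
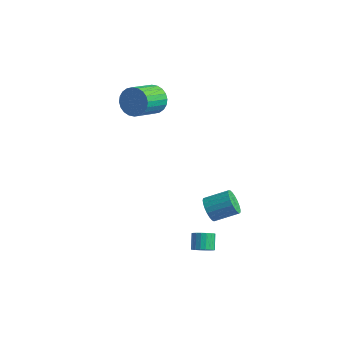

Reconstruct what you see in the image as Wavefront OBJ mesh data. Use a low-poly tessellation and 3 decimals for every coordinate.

v -3.445 1.808 3.359
v -3.065 2.17 4.21
v -2.995 0.495 4.892
v -3.375 0.132 4.041
v -3.448 2.185 4.285
v -3.378 0.51 4.967
v -3.83 2.142 4.219
v -3.76 0.467 4.901
v -4.153 2.048 4.022
v -4.084 0.373 4.705
v -4.369 1.918 3.724
v -4.299 0.243 4.407
v -4.444 1.771 3.371
v -4.374 0.096 4.053
v -4.367 1.629 3.016
v -4.297 -0.046 3.698
v -4.15 1.515 2.712
v -4.08 -0.16 3.395
v -3.825 1.445 2.508
v -3.755 -0.23 3.19
v -3.442 1.43 2.433
v -3.372 -0.245 3.115
v -3.06 1.473 2.499
v -2.99 -0.202 3.181
v -2.736 1.567 2.695
v -2.667 -0.108 3.378
v -2.521 1.697 2.993
v -2.451 0.022 3.676
v -2.446 1.844 3.347
v -2.376 0.169 4.029
v -2.523 1.986 3.702
v -2.453 0.311 4.384
v -2.74 2.1 4.005
v -2.67 0.425 4.688
v 1.481 0.995 -3.137
v 1.908 1.028 -3.848
v 2.925 1.997 -3.194
v 2.499 1.965 -2.483
v 1.685 1.288 -3.887
v 2.702 2.257 -3.232
v 1.426 1.498 -3.796
v 2.443 2.467 -3.141
v 1.177 1.621 -3.591
v 2.194 2.59 -2.936
v 0.981 1.635 -3.307
v 1.998 2.605 -2.653
v 0.871 1.539 -2.994
v 1.888 2.509 -2.34
v 0.867 1.349 -2.706
v 1.884 2.319 -2.052
v 0.969 1.098 -2.493
v 1.986 2.067 -1.838
v 1.159 0.829 -2.391
v 2.176 1.798 -1.736
v 1.406 0.589 -2.418
v 2.423 1.558 -1.763
v 1.665 0.419 -2.569
v 2.682 1.388 -1.914
v 1.893 0.349 -2.819
v 2.91 1.318 -2.164
v 2.049 0.39 -3.124
v 3.066 1.359 -2.469
v 2.108 0.536 -3.431
v 3.125 1.506 -2.776
v 2.058 0.762 -3.687
v 3.075 1.731 -3.032
v 4.178 -2.588 -2.843
v 4.718 -2.593 -2.518
v 4.262 -2.037 -1.752
v 3.722 -2.032 -2.077
v 4.74 -2.36 -2.673
v 4.284 -1.805 -1.907
v 4.652 -2.173 -2.862
v 4.196 -1.617 -2.096
v 4.469 -2.068 -3.047
v 4.013 -1.512 -2.281
v 4.229 -2.066 -3.191
v 3.773 -1.51 -2.426
v 3.979 -2.167 -3.267
v 3.523 -1.611 -2.502
v 3.768 -2.352 -3.259
v 3.312 -1.796 -2.493
v 3.638 -2.583 -3.168
v 3.182 -2.027 -2.402
v 3.616 -2.815 -3.013
v 3.16 -2.26 -2.247
v 3.704 -3.003 -2.824
v 3.248 -2.447 -2.058
v 3.887 -3.108 -2.639
v 3.431 -2.552 -1.873
v 4.127 -3.11 -2.494
v 3.671 -2.554 -1.729
v 4.377 -3.009 -2.418
v 3.921 -2.453 -1.653
v 4.588 -2.824 -2.427
v 4.132 -2.268 -1.661
f 2 1 5
f 2 5 3
f 3 5 6
f 3 6 4
f 5 1 7
f 5 7 6
f 6 7 8
f 6 8 4
f 7 1 9
f 7 9 8
f 8 9 10
f 8 10 4
f 9 1 11
f 9 11 10
f 10 11 12
f 10 12 4
f 11 1 13
f 11 13 12
f 12 13 14
f 12 14 4
f 13 1 15
f 13 15 14
f 14 15 16
f 14 16 4
f 15 1 17
f 15 17 16
f 16 17 18
f 16 18 4
f 17 1 19
f 17 19 18
f 18 19 20
f 18 20 4
f 19 1 21
f 19 21 20
f 20 21 22
f 20 22 4
f 21 1 23
f 21 23 22
f 22 23 24
f 22 24 4
f 23 1 25
f 23 25 24
f 24 25 26
f 24 26 4
f 25 1 27
f 25 27 26
f 26 27 28
f 26 28 4
f 27 1 29
f 27 29 28
f 28 29 30
f 28 30 4
f 29 1 31
f 29 31 30
f 30 31 32
f 30 32 4
f 31 1 33
f 31 33 32
f 32 33 34
f 32 34 4
f 33 1 2
f 33 2 34
f 34 2 3
f 34 3 4
f 36 35 39
f 36 39 37
f 37 39 40
f 37 40 38
f 39 35 41
f 39 41 40
f 40 41 42
f 40 42 38
f 41 35 43
f 41 43 42
f 42 43 44
f 42 44 38
f 43 35 45
f 43 45 44
f 44 45 46
f 44 46 38
f 45 35 47
f 45 47 46
f 46 47 48
f 46 48 38
f 47 35 49
f 47 49 48
f 48 49 50
f 48 50 38
f 49 35 51
f 49 51 50
f 50 51 52
f 50 52 38
f 51 35 53
f 51 53 52
f 52 53 54
f 52 54 38
f 53 35 55
f 53 55 54
f 54 55 56
f 54 56 38
f 55 35 57
f 55 57 56
f 56 57 58
f 56 58 38
f 57 35 59
f 57 59 58
f 58 59 60
f 58 60 38
f 59 35 61
f 59 61 60
f 60 61 62
f 60 62 38
f 61 35 63
f 61 63 62
f 62 63 64
f 62 64 38
f 63 35 65
f 63 65 64
f 64 65 66
f 64 66 38
f 65 35 36
f 65 36 66
f 66 36 37
f 66 37 38
f 68 67 71
f 68 71 69
f 69 71 72
f 69 72 70
f 71 67 73
f 71 73 72
f 72 73 74
f 72 74 70
f 73 67 75
f 73 75 74
f 74 75 76
f 74 76 70
f 75 67 77
f 75 77 76
f 76 77 78
f 76 78 70
f 77 67 79
f 77 79 78
f 78 79 80
f 78 80 70
f 79 67 81
f 79 81 80
f 80 81 82
f 80 82 70
f 81 67 83
f 81 83 82
f 82 83 84
f 82 84 70
f 83 67 85
f 83 85 84
f 84 85 86
f 84 86 70
f 85 67 87
f 85 87 86
f 86 87 88
f 86 88 70
f 87 67 89
f 87 89 88
f 88 89 90
f 88 90 70
f 89 67 91
f 89 91 90
f 90 91 92
f 90 92 70
f 91 67 93
f 91 93 92
f 92 93 94
f 92 94 70
f 93 67 95
f 93 95 94
f 94 95 96
f 94 96 70
f 95 67 68
f 95 68 96
f 96 68 69
f 96 69 70



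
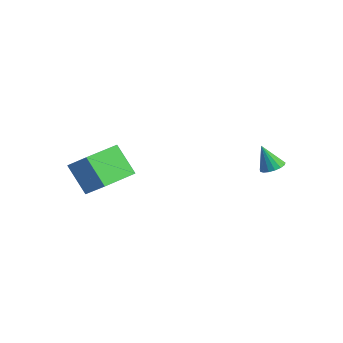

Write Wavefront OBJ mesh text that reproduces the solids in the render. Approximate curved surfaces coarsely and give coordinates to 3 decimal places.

v -1.372 -3.282 -0.644
v -2.578 -3.443 0.749
v -1.687 -1.348 -0.693
v -2.893 -1.509 0.701
v -0.127 -3.051 0.459
v -1.333 -3.212 1.853
v -0.442 -1.117 0.411
v -1.648 -1.278 1.804
v 4.213 3.199 1.581
v 4.57 2.682 1.624
v 3.687 2.941 2.819
v 4.742 2.899 1.743
v 4.794 3.185 1.824
v 4.712 3.474 1.85
v 4.516 3.7 1.814
v 4.251 3.812 1.725
v 3.976 3.783 1.602
v 3.757 3.621 1.475
v 3.641 3.362 1.372
v 3.657 3.066 1.317
v 3.8 2.8 1.322
v 4.038 2.626 1.387
v 4.315 2.584 1.496
f 2 4 1
f 5 2 1
f 1 4 3
f 3 5 1
f 2 8 4
f 6 2 5
f 6 8 2
f 4 8 3
f 7 5 3
f 3 8 7
f 7 6 5
f 8 6 7
f 10 9 12
f 10 12 11
f 12 9 13
f 12 13 11
f 13 9 14
f 13 14 11
f 14 9 15
f 14 15 11
f 15 9 16
f 15 16 11
f 16 9 17
f 16 17 11
f 17 9 18
f 17 18 11
f 18 9 19
f 18 19 11
f 19 9 20
f 19 20 11
f 20 9 21
f 20 21 11
f 21 9 22
f 21 22 11
f 22 9 23
f 22 23 11
f 23 9 10
f 23 10 11



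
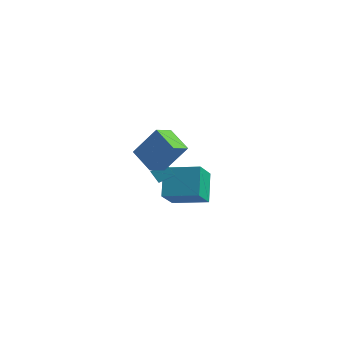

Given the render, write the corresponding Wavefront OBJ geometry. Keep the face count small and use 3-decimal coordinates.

v -1.405 1.789 -2.622
v -2.159 2.866 -0.946
v -1.909 3.351 -3.851
v -2.662 4.427 -2.175
v 0.562 2.673 -2.305
v -0.191 3.749 -0.629
v 0.059 4.234 -3.534
v -0.695 5.311 -1.858
v 1.027 -3.482 3.212
v 2.18 -2.966 4.939
v 1.075 -2.342 2.839
v 2.227 -1.826 4.567
v 2.433 -3.814 2.373
v 3.585 -3.298 4.101
v 2.48 -2.674 2.001
v 3.633 -2.158 3.728
v 0.849 -1.862 1.177
v 1.442 -2.587 1.606
v 1.375 -1.167 1.625
v 1.968 -1.892 2.054
v 1.392 -1.828 0.486
v 1.985 -2.553 0.915
v 1.918 -1.133 0.934
v 2.511 -1.858 1.363
f 2 4 1
f 5 2 1
f 1 4 3
f 3 5 1
f 2 8 4
f 6 2 5
f 6 8 2
f 4 8 3
f 7 5 3
f 3 8 7
f 7 6 5
f 8 6 7
f 10 12 9
f 13 10 9
f 9 12 11
f 11 13 9
f 10 16 12
f 14 10 13
f 14 16 10
f 12 16 11
f 15 13 11
f 11 16 15
f 15 14 13
f 16 14 15
f 18 20 17
f 21 18 17
f 17 20 19
f 19 21 17
f 18 24 20
f 22 18 21
f 22 24 18
f 20 24 19
f 23 21 19
f 19 24 23
f 23 22 21
f 24 22 23



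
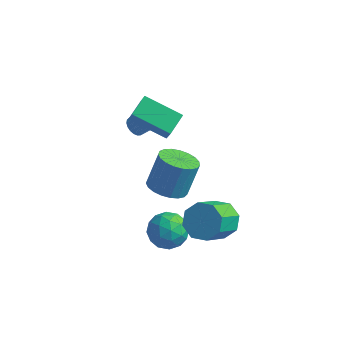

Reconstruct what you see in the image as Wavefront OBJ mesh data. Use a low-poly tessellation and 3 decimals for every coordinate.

v -2.315 3.705 0.541
v -1.877 3.48 0.215
v -0.928 3.85 1.233
v -1.365 4.075 1.559
v -1.888 3.729 0.134
v -0.939 4.099 1.152
v -1.983 3.974 0.134
v -1.034 4.344 1.152
v -2.144 4.166 0.214
v -1.194 4.535 1.232
v -2.338 4.266 0.359
v -1.389 4.636 1.377
v -2.528 4.255 0.54
v -1.579 4.625 1.558
v -2.676 4.135 0.721
v -1.727 4.505 1.739
v -2.752 3.93 0.867
v -1.803 4.3 1.885
v -2.741 3.681 0.948
v -1.792 4.051 1.966
v -2.646 3.436 0.948
v -1.697 3.806 1.966
v -2.486 3.245 0.868
v -1.536 3.614 1.886
v -2.291 3.144 0.723
v -1.342 3.514 1.741
v -2.101 3.155 0.542
v -1.152 3.525 1.56
v -1.953 3.275 0.361
v -1.004 3.645 1.379
v -1.565 1.615 3.507
v -1.111 1.147 4.561
v -1.462 2.77 3.975
v -1.007 2.301 5.029
v 0.427 1.759 2.711
v 0.882 1.29 3.765
v 0.531 2.913 3.179
v 0.985 2.445 4.233
v 1.156 0.301 0.366
v 2.045 -0.262 0.495
v 2.313 0.556 2.223
v 1.424 1.119 2.094
v 2.195 0.103 0.299
v 2.463 0.921 2.027
v 2.166 0.502 0.115
v 2.434 1.32 1.842
v 1.962 0.866 -0.026
v 2.23 1.684 1.701
v 1.619 1.133 -0.1
v 1.887 1.951 1.628
v 1.196 1.256 -0.092
v 1.464 2.074 1.635
v 0.766 1.214 -0.005
v 1.033 2.032 1.722
v 0.403 1.014 0.146
v 0.671 1.832 1.873
v 0.171 0.69 0.335
v 0.439 1.508 2.062
v 0.109 0.3 0.529
v 0.376 1.118 2.257
v 0.228 -0.091 0.696
v 0.496 0.727 2.423
v 0.507 -0.413 0.805
v 0.775 0.405 2.533
v 0.899 -0.612 0.839
v 1.167 0.206 2.566
v 1.335 -0.654 0.791
v 1.603 0.164 2.518
v 1.741 -0.53 0.669
v 2.008 0.288 2.397
v 1.746 0.289 -1.57
v 2.61 -0.37 -1.763
v 0.69 -0.83 -2.477
v 1.554 -1.489 -2.67
v 1.151 -1.394 -1.647
v 1.804 -0.702 -1.086
v 1.496 -0.498 -3.154
v 2.149 0.194 -2.593
v 2.456 -0.856 -2.742
v 2.243 -1.41 -1.811
v 1.057 0.21 -2.429
v 0.844 -0.344 -1.498
v 2.271 0.058 -1.587
v 1.029 -1.258 -2.653
v 0.792 -1.202 -2.052
v 1.301 -1.589 -2.165
v 1.796 -0.137 -1.189
v 2.305 -0.524 -1.303
v 1.447 -1.126 -1.234
v 0.995 -0.676 -2.937
v 1.504 -1.063 -3.051
v 1.999 0.389 -2.075
v 2.508 0.002 -2.188
v 1.853 -0.074 -3.006
v 2.688 -0.615 -2.276
v 2.068 -1.273 -2.809
v 2.034 -0.691 -3.093
v 2.417 -0.284 -2.764
v 2.563 -0.94 -1.728
v 1.942 -1.598 -2.262
v 1.705 -1.542 -1.66
v 2.089 -1.136 -1.331
v 2.472 -1.226 -2.304
v 1.358 0.398 -1.978
v 0.737 -0.26 -2.512
v 1.211 -0.064 -2.909
v 1.595 0.342 -2.58
v 1.232 0.073 -1.431
v 0.612 -0.585 -1.964
v 0.883 -0.916 -1.476
v 1.266 -0.509 -1.147
v 0.828 0.026 -1.936
v 3.92 0.485 -1.142
v 4.817 0.785 -0.664
v 4.597 -0.766 0.72
v 3.7 -1.065 0.242
v 4.163 1.153 -0.355
v 3.944 -0.398 1.029
v 3.367 1.13 -0.507
v 3.147 -0.421 0.876
v 2.894 0.729 -1.031
v 2.674 -0.821 0.352
v 3.023 0.186 -1.62
v 2.803 -1.365 -0.236
v 3.676 -0.182 -1.929
v 3.457 -1.733 -0.545
v 4.473 -0.159 -1.776
v 4.253 -1.71 -0.393
v 4.946 0.241 -1.252
v 4.726 -1.309 0.131
f 2 1 5
f 2 5 3
f 3 5 6
f 3 6 4
f 5 1 7
f 5 7 6
f 6 7 8
f 6 8 4
f 7 1 9
f 7 9 8
f 8 9 10
f 8 10 4
f 9 1 11
f 9 11 10
f 10 11 12
f 10 12 4
f 11 1 13
f 11 13 12
f 12 13 14
f 12 14 4
f 13 1 15
f 13 15 14
f 14 15 16
f 14 16 4
f 15 1 17
f 15 17 16
f 16 17 18
f 16 18 4
f 17 1 19
f 17 19 18
f 18 19 20
f 18 20 4
f 19 1 21
f 19 21 20
f 20 21 22
f 20 22 4
f 21 1 23
f 21 23 22
f 22 23 24
f 22 24 4
f 23 1 25
f 23 25 24
f 24 25 26
f 24 26 4
f 25 1 27
f 25 27 26
f 26 27 28
f 26 28 4
f 27 1 29
f 27 29 28
f 28 29 30
f 28 30 4
f 29 1 2
f 29 2 30
f 30 2 3
f 30 3 4
f 32 34 31
f 35 32 31
f 31 34 33
f 33 35 31
f 32 38 34
f 36 32 35
f 36 38 32
f 34 38 33
f 37 35 33
f 33 38 37
f 37 36 35
f 38 36 37
f 40 39 43
f 40 43 41
f 41 43 44
f 41 44 42
f 43 39 45
f 43 45 44
f 44 45 46
f 44 46 42
f 45 39 47
f 45 47 46
f 46 47 48
f 46 48 42
f 47 39 49
f 47 49 48
f 48 49 50
f 48 50 42
f 49 39 51
f 49 51 50
f 50 51 52
f 50 52 42
f 51 39 53
f 51 53 52
f 52 53 54
f 52 54 42
f 53 39 55
f 53 55 54
f 54 55 56
f 54 56 42
f 55 39 57
f 55 57 56
f 56 57 58
f 56 58 42
f 57 39 59
f 57 59 58
f 58 59 60
f 58 60 42
f 59 39 61
f 59 61 60
f 60 61 62
f 60 62 42
f 61 39 63
f 61 63 62
f 62 63 64
f 62 64 42
f 63 39 65
f 63 65 64
f 64 65 66
f 64 66 42
f 65 39 67
f 65 67 66
f 66 67 68
f 66 68 42
f 67 39 69
f 67 69 68
f 68 69 70
f 68 70 42
f 69 39 40
f 69 40 70
f 70 40 41
f 70 41 42
f 71 108 87
f 108 82 111
f 87 111 76
f 108 111 87
f 71 87 83
f 87 76 88
f 83 88 72
f 87 88 83
f 71 83 92
f 83 72 93
f 92 93 78
f 83 93 92
f 71 92 104
f 92 78 107
f 104 107 81
f 92 107 104
f 71 104 108
f 104 81 112
f 108 112 82
f 104 112 108
f 72 88 99
f 88 76 102
f 99 102 80
f 88 102 99
f 76 111 89
f 111 82 110
f 89 110 75
f 111 110 89
f 82 112 109
f 112 81 105
f 109 105 73
f 112 105 109
f 81 107 106
f 107 78 94
f 106 94 77
f 107 94 106
f 78 93 98
f 93 72 95
f 98 95 79
f 93 95 98
f 74 100 86
f 100 80 101
f 86 101 75
f 100 101 86
f 74 86 84
f 86 75 85
f 84 85 73
f 86 85 84
f 74 84 91
f 84 73 90
f 91 90 77
f 84 90 91
f 74 91 96
f 91 77 97
f 96 97 79
f 91 97 96
f 74 96 100
f 96 79 103
f 100 103 80
f 96 103 100
f 75 101 89
f 101 80 102
f 89 102 76
f 101 102 89
f 73 85 109
f 85 75 110
f 109 110 82
f 85 110 109
f 77 90 106
f 90 73 105
f 106 105 81
f 90 105 106
f 79 97 98
f 97 77 94
f 98 94 78
f 97 94 98
f 80 103 99
f 103 79 95
f 99 95 72
f 103 95 99
f 114 113 117
f 114 117 115
f 115 117 118
f 115 118 116
f 117 113 119
f 117 119 118
f 118 119 120
f 118 120 116
f 119 113 121
f 119 121 120
f 120 121 122
f 120 122 116
f 121 113 123
f 121 123 122
f 122 123 124
f 122 124 116
f 123 113 125
f 123 125 124
f 124 125 126
f 124 126 116
f 125 113 127
f 125 127 126
f 126 127 128
f 126 128 116
f 127 113 129
f 127 129 128
f 128 129 130
f 128 130 116
f 129 113 114
f 129 114 130
f 130 114 115
f 130 115 116



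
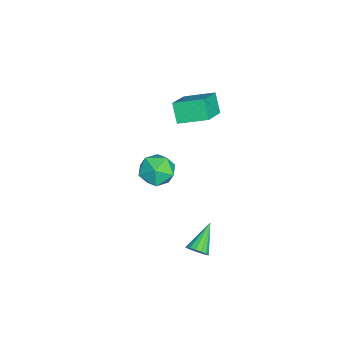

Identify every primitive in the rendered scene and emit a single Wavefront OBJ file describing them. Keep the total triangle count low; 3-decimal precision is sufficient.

v -0.501 0.119 -0.227
v -0.004 -0.743 -0.774
v -2.016 -0.897 -0.006
v -1.519 -1.759 -0.553
v -1.149 -1.451 0.476
v -0.213 -0.823 0.339
v -1.807 -0.817 -1.119
v -0.871 -0.189 -1.256
v -0.811 -1.321 -1.326
v -0.404 -1.713 -0.34
v -1.616 0.073 -0.44
v -1.209 -0.319 0.546
v -2.26 -0.135 4.236
v -2.202 1.525 4.786
v -4.097 0.291 3.142
v -4.039 1.952 3.692
v -1.561 0.188 3.188
v -1.503 1.849 3.738
v -3.398 0.615 2.094
v -3.34 2.275 2.644
v 4.124 1.793 -1.785
v 4.466 2.296 -1.585
v 2.736 2.327 -0.755
v 4.307 2.403 -1.855
v 4.098 2.346 -2.107
v 3.897 2.141 -2.272
v 3.757 1.843 -2.307
v 3.715 1.532 -2.202
v 3.783 1.29 -1.985
v 3.942 1.184 -1.715
v 4.151 1.24 -1.464
v 4.352 1.445 -1.299
v 4.492 1.743 -1.264
v 4.534 2.055 -1.369
f 1 12 6
f 1 6 2
f 1 2 8
f 1 8 11
f 1 11 12
f 2 6 10
f 6 12 5
f 12 11 3
f 11 8 7
f 8 2 9
f 4 10 5
f 4 5 3
f 4 3 7
f 4 7 9
f 4 9 10
f 5 10 6
f 3 5 12
f 7 3 11
f 9 7 8
f 10 9 2
f 14 16 13
f 17 14 13
f 13 16 15
f 15 17 13
f 14 20 16
f 18 14 17
f 18 20 14
f 16 20 15
f 19 17 15
f 15 20 19
f 19 18 17
f 20 18 19
f 22 21 24
f 22 24 23
f 24 21 25
f 24 25 23
f 25 21 26
f 25 26 23
f 26 21 27
f 26 27 23
f 27 21 28
f 27 28 23
f 28 21 29
f 28 29 23
f 29 21 30
f 29 30 23
f 30 21 31
f 30 31 23
f 31 21 32
f 31 32 23
f 32 21 33
f 32 33 23
f 33 21 34
f 33 34 23
f 34 21 22
f 34 22 23



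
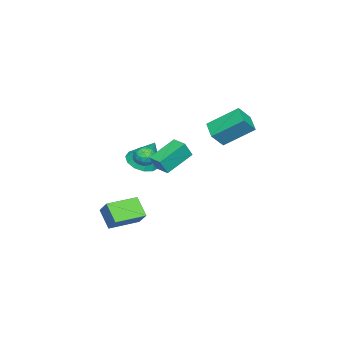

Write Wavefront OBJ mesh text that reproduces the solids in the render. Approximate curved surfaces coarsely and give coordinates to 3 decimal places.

v 2.611 -2.381 2.647
v 2.968 -2.944 2.739
v 1.752 -2.976 2.341
v 2.109 -3.539 2.433
v 1.926 -3.166 2.962
v 2.457 -2.799 3.152
v 2.263 -3.121 1.928
v 2.794 -2.754 2.118
v 2.753 -3.402 2.295
v 2.544 -3.429 2.934
v 2.176 -2.491 2.146
v 1.967 -2.518 2.785
v 2.865 -2.611 2.72
v 1.855 -3.309 2.36
v 1.747 -3.09 2.671
v 1.957 -3.421 2.725
v 2.565 -2.525 2.963
v 2.774 -2.856 3.017
v 2.162 -2.987 3.148
v 1.946 -3.064 2.063
v 2.155 -3.395 2.117
v 2.763 -2.499 2.355
v 2.973 -2.83 2.409
v 2.558 -2.933 1.932
v 2.948 -3.21 2.513
v 2.443 -3.56 2.333
v 2.534 -3.314 2.036
v 2.846 -3.098 2.148
v 2.826 -3.227 2.889
v 2.321 -3.576 2.709
v 2.213 -3.357 3.02
v 2.525 -3.141 3.131
v 2.699 -3.496 2.627
v 2.399 -2.344 2.371
v 1.894 -2.693 2.191
v 2.195 -2.779 1.949
v 2.507 -2.563 2.06
v 2.277 -2.36 2.747
v 1.772 -2.71 2.567
v 1.874 -2.822 2.932
v 2.186 -2.606 3.044
v 2.021 -2.424 2.453
v -0.848 -4.316 0.546
v 0.003 -3.926 0.195
v -0.552 -3.484 2.194
v -0.403 -3.552 0.08
v -0.95 -3.421 0.112
v -1.465 -3.574 0.282
v -1.784 -3.963 0.536
v -1.806 -4.464 0.793
v -1.524 -4.918 0.971
v -1.028 -5.181 1.015
v -0.475 -5.169 0.909
v -0.04 -4.887 0.688
v 0.138 -4.423 0.422
v -3.388 -0.85 2.137
v -3.899 0.808 3.372
v -2.391 -0.227 1.712
v -2.901 1.431 2.947
v -2.719 -1.311 3.033
v -3.229 0.347 4.268
v -1.721 -0.688 2.608
v -2.232 0.97 3.843
v 4.433 -4.194 -2.037
v 3.82 -4.929 -1.099
v 3.075 -3.013 -1.998
v 2.462 -3.748 -1.06
v 4.998 -3.572 -1.18
v 4.385 -4.307 -0.242
v 3.64 -2.391 -1.141
v 3.027 -3.126 -0.203
v 1.531 -1.215 2.912
v 1.934 -1.483 3.832
v 2.022 -0.437 2.924
v 2.425 -0.706 3.844
v 2.915 -2.074 2.056
v 3.318 -2.343 2.976
v 3.406 -1.297 2.068
v 3.809 -1.565 2.988
f 1 38 17
f 38 12 41
f 17 41 6
f 38 41 17
f 1 17 13
f 17 6 18
f 13 18 2
f 17 18 13
f 1 13 22
f 13 2 23
f 22 23 8
f 13 23 22
f 1 22 34
f 22 8 37
f 34 37 11
f 22 37 34
f 1 34 38
f 34 11 42
f 38 42 12
f 34 42 38
f 2 18 29
f 18 6 32
f 29 32 10
f 18 32 29
f 6 41 19
f 41 12 40
f 19 40 5
f 41 40 19
f 12 42 39
f 42 11 35
f 39 35 3
f 42 35 39
f 11 37 36
f 37 8 24
f 36 24 7
f 37 24 36
f 8 23 28
f 23 2 25
f 28 25 9
f 23 25 28
f 4 30 16
f 30 10 31
f 16 31 5
f 30 31 16
f 4 16 14
f 16 5 15
f 14 15 3
f 16 15 14
f 4 14 21
f 14 3 20
f 21 20 7
f 14 20 21
f 4 21 26
f 21 7 27
f 26 27 9
f 21 27 26
f 4 26 30
f 26 9 33
f 30 33 10
f 26 33 30
f 5 31 19
f 31 10 32
f 19 32 6
f 31 32 19
f 3 15 39
f 15 5 40
f 39 40 12
f 15 40 39
f 7 20 36
f 20 3 35
f 36 35 11
f 20 35 36
f 9 27 28
f 27 7 24
f 28 24 8
f 27 24 28
f 10 33 29
f 33 9 25
f 29 25 2
f 33 25 29
f 44 43 46
f 44 46 45
f 46 43 47
f 46 47 45
f 47 43 48
f 47 48 45
f 48 43 49
f 48 49 45
f 49 43 50
f 49 50 45
f 50 43 51
f 50 51 45
f 51 43 52
f 51 52 45
f 52 43 53
f 52 53 45
f 53 43 54
f 53 54 45
f 54 43 55
f 54 55 45
f 55 43 44
f 55 44 45
f 57 59 56
f 60 57 56
f 56 59 58
f 58 60 56
f 57 63 59
f 61 57 60
f 61 63 57
f 59 63 58
f 62 60 58
f 58 63 62
f 62 61 60
f 63 61 62
f 65 67 64
f 68 65 64
f 64 67 66
f 66 68 64
f 65 71 67
f 69 65 68
f 69 71 65
f 67 71 66
f 70 68 66
f 66 71 70
f 70 69 68
f 71 69 70
f 73 75 72
f 76 73 72
f 72 75 74
f 74 76 72
f 73 79 75
f 77 73 76
f 77 79 73
f 75 79 74
f 78 76 74
f 74 79 78
f 78 77 76
f 79 77 78



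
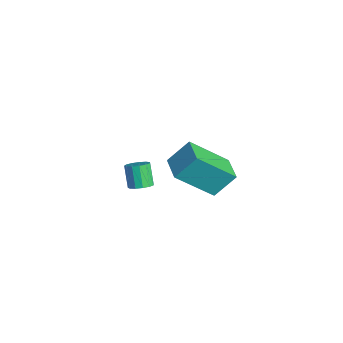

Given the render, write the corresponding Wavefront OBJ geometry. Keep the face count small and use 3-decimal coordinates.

v 2.782 2.663 1.351
v 2.437 1.137 2.84
v 2.893 3.548 2.283
v 2.547 2.022 3.772
v 3.933 2.458 1.408
v 3.587 0.932 2.897
v 4.043 3.343 2.34
v 3.698 1.817 3.829
v -1.331 1.602 -2.565
v -0.906 1.814 -2.288
v -1.543 1.93 -1.398
v -1.969 1.718 -1.675
v -1.051 2.053 -2.422
v -1.688 2.169 -1.533
v -1.284 2.149 -2.602
v -1.921 2.265 -1.712
v -1.533 2.071 -2.77
v -2.17 2.187 -1.88
v -1.717 1.845 -2.873
v -2.354 1.96 -1.983
v -1.78 1.541 -2.878
v -2.417 1.657 -1.988
v -1.7 1.257 -2.783
v -2.337 1.373 -1.894
v -1.503 1.082 -2.62
v -2.14 1.198 -1.73
v -1.251 1.073 -2.438
v -1.888 1.189 -1.549
v -1.026 1.231 -2.297
v -1.663 1.347 -1.408
v -0.897 1.508 -2.241
v -1.534 1.623 -1.352
f 2 4 1
f 5 2 1
f 1 4 3
f 3 5 1
f 2 8 4
f 6 2 5
f 6 8 2
f 4 8 3
f 7 5 3
f 3 8 7
f 7 6 5
f 8 6 7
f 10 9 13
f 10 13 11
f 11 13 14
f 11 14 12
f 13 9 15
f 13 15 14
f 14 15 16
f 14 16 12
f 15 9 17
f 15 17 16
f 16 17 18
f 16 18 12
f 17 9 19
f 17 19 18
f 18 19 20
f 18 20 12
f 19 9 21
f 19 21 20
f 20 21 22
f 20 22 12
f 21 9 23
f 21 23 22
f 22 23 24
f 22 24 12
f 23 9 25
f 23 25 24
f 24 25 26
f 24 26 12
f 25 9 27
f 25 27 26
f 26 27 28
f 26 28 12
f 27 9 29
f 27 29 28
f 28 29 30
f 28 30 12
f 29 9 31
f 29 31 30
f 30 31 32
f 30 32 12
f 31 9 10
f 31 10 32
f 32 10 11
f 32 11 12



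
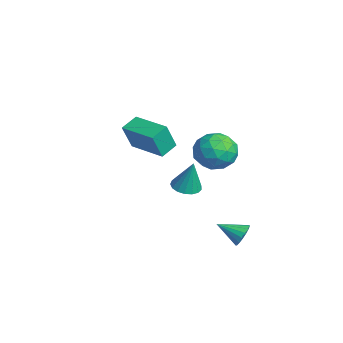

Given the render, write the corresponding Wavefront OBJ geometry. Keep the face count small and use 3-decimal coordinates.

v 0.991 -2.721 1.931
v 1.244 -3.256 3.385
v 0.493 -1.906 2.317
v 0.745 -2.442 3.771
v 2.755 -1.678 2.009
v 3.007 -2.214 3.463
v 2.256 -0.864 2.395
v 2.509 -1.399 3.849
v 4.005 1.388 3.065
v 4.524 0.508 2.523
v 2.376 0.912 2.277
v 2.895 0.032 1.735
v 2.758 0.004 2.883
v 3.765 0.298 3.37
v 3.135 1.122 1.43
v 4.142 1.416 1.917
v 3.986 0.343 1.512
v 3.753 -0.347 2.41
v 3.147 1.767 2.39
v 2.914 1.077 3.288
v 4.408 0.989 2.863
v 2.492 0.431 1.937
v 2.412 0.414 2.612
v 2.717 -0.103 2.293
v 3.962 0.866 3.361
v 4.267 0.349 3.042
v 3.229 0.053 3.254
v 2.633 1.071 1.758
v 2.938 0.554 1.439
v 4.183 1.523 2.507
v 4.488 1.006 2.188
v 3.671 1.367 1.546
v 4.397 0.376 1.95
v 3.439 0.096 1.487
v 3.58 0.737 1.308
v 4.172 0.909 1.594
v 4.26 -0.03 2.478
v 3.302 -0.31 2.015
v 3.222 -0.326 2.69
v 3.814 -0.154 2.976
v 3.944 -0.127 1.884
v 3.598 1.73 2.785
v 2.64 1.45 2.322
v 3.086 1.574 1.824
v 3.678 1.746 2.11
v 3.461 1.324 3.313
v 2.503 1.044 2.85
v 2.728 0.511 3.206
v 3.32 0.683 3.492
v 2.956 1.547 2.916
v 4.218 1.88 -3.13
v 4.645 1.471 -3.486
v 3.662 0.74 -2.49
v 4.815 1.543 -3.211
v 4.847 1.691 -2.918
v 4.736 1.883 -2.674
v 4.506 2.074 -2.534
v 4.21 2.221 -2.53
v 3.916 2.289 -2.664
v 3.691 2.264 -2.905
v 3.587 2.15 -3.197
v 3.628 1.975 -3.474
v 3.803 1.778 -3.672
v 4.074 1.604 -3.746
v 4.378 1.493 -3.679
v -2.479 0.917 -3.335
v -1.929 0.309 -3.353
v -2.101 1.203 -1.525
v -1.72 0.628 -3.447
v -1.685 1.013 -3.515
v -1.832 1.376 -3.542
v -2.127 1.634 -3.521
v -2.503 1.727 -3.458
v -2.873 1.635 -3.366
v -3.153 1.379 -3.267
v -3.279 1.017 -3.183
v -3.221 0.631 -3.134
v -2.993 0.312 -3.132
v -2.648 0.131 -3.175
v -2.263 0.13 -3.255
f 2 4 1
f 5 2 1
f 1 4 3
f 3 5 1
f 2 8 4
f 6 2 5
f 6 8 2
f 4 8 3
f 7 5 3
f 3 8 7
f 7 6 5
f 8 6 7
f 9 46 25
f 46 20 49
f 25 49 14
f 46 49 25
f 9 25 21
f 25 14 26
f 21 26 10
f 25 26 21
f 9 21 30
f 21 10 31
f 30 31 16
f 21 31 30
f 9 30 42
f 30 16 45
f 42 45 19
f 30 45 42
f 9 42 46
f 42 19 50
f 46 50 20
f 42 50 46
f 10 26 37
f 26 14 40
f 37 40 18
f 26 40 37
f 14 49 27
f 49 20 48
f 27 48 13
f 49 48 27
f 20 50 47
f 50 19 43
f 47 43 11
f 50 43 47
f 19 45 44
f 45 16 32
f 44 32 15
f 45 32 44
f 16 31 36
f 31 10 33
f 36 33 17
f 31 33 36
f 12 38 24
f 38 18 39
f 24 39 13
f 38 39 24
f 12 24 22
f 24 13 23
f 22 23 11
f 24 23 22
f 12 22 29
f 22 11 28
f 29 28 15
f 22 28 29
f 12 29 34
f 29 15 35
f 34 35 17
f 29 35 34
f 12 34 38
f 34 17 41
f 38 41 18
f 34 41 38
f 13 39 27
f 39 18 40
f 27 40 14
f 39 40 27
f 11 23 47
f 23 13 48
f 47 48 20
f 23 48 47
f 15 28 44
f 28 11 43
f 44 43 19
f 28 43 44
f 17 35 36
f 35 15 32
f 36 32 16
f 35 32 36
f 18 41 37
f 41 17 33
f 37 33 10
f 41 33 37
f 52 51 54
f 52 54 53
f 54 51 55
f 54 55 53
f 55 51 56
f 55 56 53
f 56 51 57
f 56 57 53
f 57 51 58
f 57 58 53
f 58 51 59
f 58 59 53
f 59 51 60
f 59 60 53
f 60 51 61
f 60 61 53
f 61 51 62
f 61 62 53
f 62 51 63
f 62 63 53
f 63 51 64
f 63 64 53
f 64 51 65
f 64 65 53
f 65 51 52
f 65 52 53
f 67 66 69
f 67 69 68
f 69 66 70
f 69 70 68
f 70 66 71
f 70 71 68
f 71 66 72
f 71 72 68
f 72 66 73
f 72 73 68
f 73 66 74
f 73 74 68
f 74 66 75
f 74 75 68
f 75 66 76
f 75 76 68
f 76 66 77
f 76 77 68
f 77 66 78
f 77 78 68
f 78 66 79
f 78 79 68
f 79 66 80
f 79 80 68
f 80 66 67
f 80 67 68



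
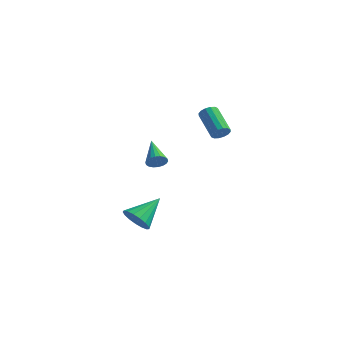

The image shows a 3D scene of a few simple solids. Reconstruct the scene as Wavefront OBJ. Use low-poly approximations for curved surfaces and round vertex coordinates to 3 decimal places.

v 0.476 -4.357 -0.916
v 1.05 -4.939 -0.323
v 1.104 -2.603 0.196
v 1.346 -4.815 -0.685
v 1.442 -4.587 -1.099
v 1.317 -4.306 -1.472
v 1 -4.036 -1.718
v 0.562 -3.841 -1.78
v 0.105 -3.763 -1.644
v -0.268 -3.822 -1.341
v -0.47 -4.003 -0.941
v -0.455 -4.265 -0.535
v -0.227 -4.549 -0.217
v 0.162 -4.788 -0.058
v 0.623 -4.929 -0.097
v 2.058 3.389 3.149
v 2.472 3.467 3.644
v 1.036 4.59 4.666
v 0.622 4.511 4.171
v 2.53 3.728 3.44
v 1.094 4.851 4.462
v 2.462 3.898 3.157
v 1.026 5.02 4.18
v 2.286 3.931 2.873
v 0.85 5.054 3.895
v 2.048 3.819 2.662
v 0.612 4.942 3.685
v 1.813 3.592 2.582
v 0.378 4.715 3.604
v 1.644 3.31 2.654
v 0.208 4.433 3.676
v 1.586 3.049 2.858
v 0.15 4.172 3.88
v 1.654 2.88 3.14
v 0.218 4.002 4.163
v 1.83 2.846 3.425
v 0.394 3.969 4.447
v 2.068 2.958 3.635
v 0.632 4.081 4.658
v 2.302 3.185 3.716
v 0.867 4.308 4.738
v 0.116 -1.164 2.331
v 0.595 -1.067 2.804
v -1.016 0.244 3.189
v 0.674 -0.871 2.588
v 0.643 -0.733 2.32
v 0.507 -0.68 2.055
v 0.294 -0.723 1.844
v 0.046 -0.853 1.73
v -0.188 -1.045 1.735
v -0.362 -1.26 1.857
v -0.441 -1.456 2.074
v -0.41 -1.594 2.342
v -0.274 -1.647 2.607
v -0.061 -1.604 2.818
v 0.187 -1.474 2.932
v 0.421 -1.282 2.927
f 2 1 4
f 2 4 3
f 4 1 5
f 4 5 3
f 5 1 6
f 5 6 3
f 6 1 7
f 6 7 3
f 7 1 8
f 7 8 3
f 8 1 9
f 8 9 3
f 9 1 10
f 9 10 3
f 10 1 11
f 10 11 3
f 11 1 12
f 11 12 3
f 12 1 13
f 12 13 3
f 13 1 14
f 13 14 3
f 14 1 15
f 14 15 3
f 15 1 2
f 15 2 3
f 17 16 20
f 17 20 18
f 18 20 21
f 18 21 19
f 20 16 22
f 20 22 21
f 21 22 23
f 21 23 19
f 22 16 24
f 22 24 23
f 23 24 25
f 23 25 19
f 24 16 26
f 24 26 25
f 25 26 27
f 25 27 19
f 26 16 28
f 26 28 27
f 27 28 29
f 27 29 19
f 28 16 30
f 28 30 29
f 29 30 31
f 29 31 19
f 30 16 32
f 30 32 31
f 31 32 33
f 31 33 19
f 32 16 34
f 32 34 33
f 33 34 35
f 33 35 19
f 34 16 36
f 34 36 35
f 35 36 37
f 35 37 19
f 36 16 38
f 36 38 37
f 37 38 39
f 37 39 19
f 38 16 40
f 38 40 39
f 39 40 41
f 39 41 19
f 40 16 17
f 40 17 41
f 41 17 18
f 41 18 19
f 43 42 45
f 43 45 44
f 45 42 46
f 45 46 44
f 46 42 47
f 46 47 44
f 47 42 48
f 47 48 44
f 48 42 49
f 48 49 44
f 49 42 50
f 49 50 44
f 50 42 51
f 50 51 44
f 51 42 52
f 51 52 44
f 52 42 53
f 52 53 44
f 53 42 54
f 53 54 44
f 54 42 55
f 54 55 44
f 55 42 56
f 55 56 44
f 56 42 57
f 56 57 44
f 57 42 43
f 57 43 44

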